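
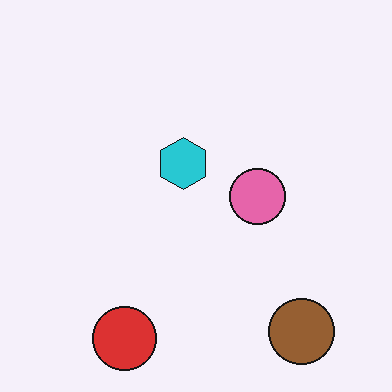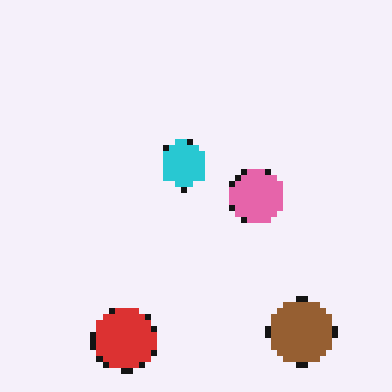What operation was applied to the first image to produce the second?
The second image is the first moderately pixelated.

Shapes are reduced to large square blocks; fine edges and outlines are lost — a downscale-then-upscale (mosaic) effect.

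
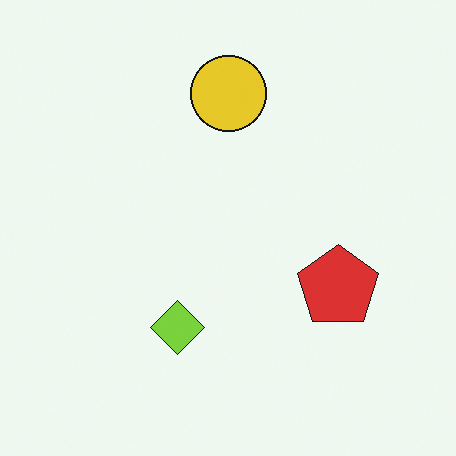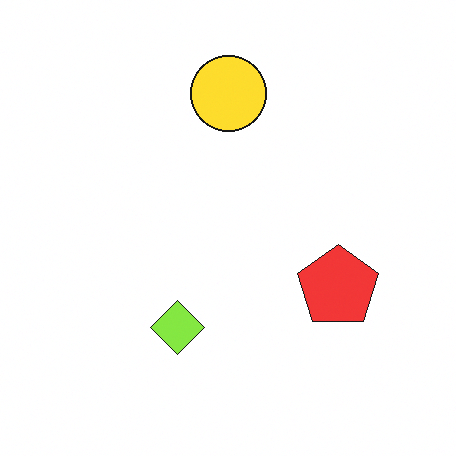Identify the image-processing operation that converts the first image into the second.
The transformation is: slightly brightened.

Every pixel — background and shapes alike — is uniformly brightened.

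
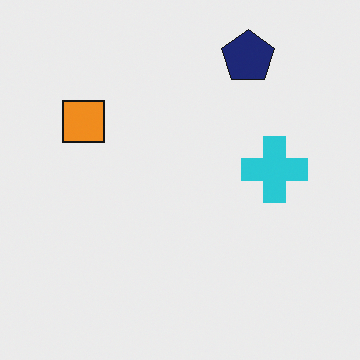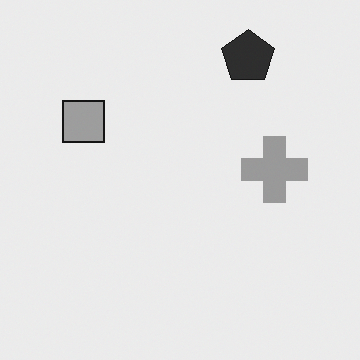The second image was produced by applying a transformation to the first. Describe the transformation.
The transformation is: converted to grayscale.

All color is removed — every shape is now a shade of grey.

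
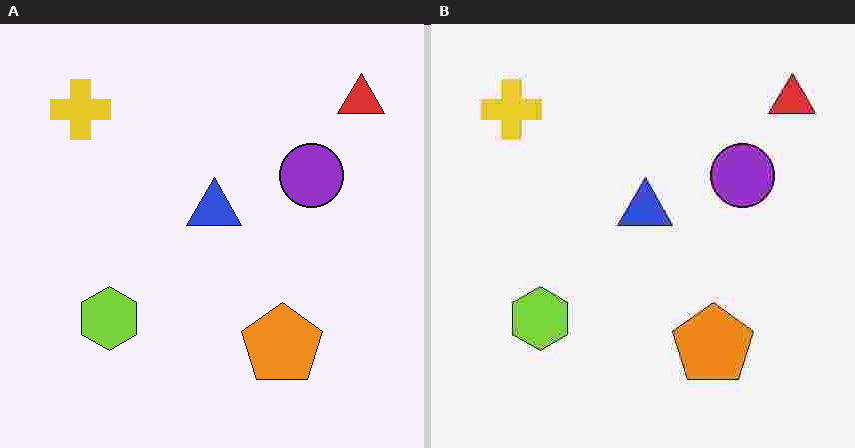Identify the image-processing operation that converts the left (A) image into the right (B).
This is the original image heavily JPEG-compressed with obvious blocking artifacts.

Blocky 8×8 compression artifacts appear around shape edges and the flat background shows ringing — characteristic JPEG degradation.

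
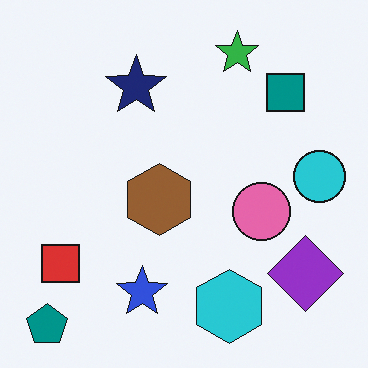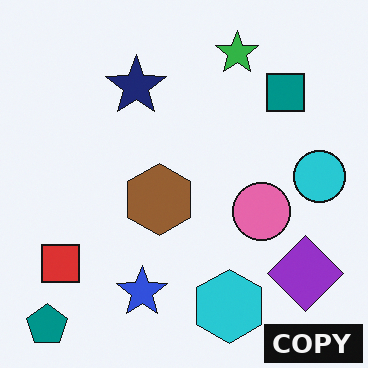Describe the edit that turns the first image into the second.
The second image is the first watermarked with the text "COPY" in the lower-right corner.

A dark label reading "COPY" appears in the lower-right corner.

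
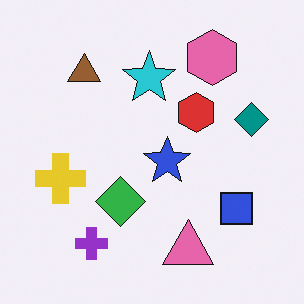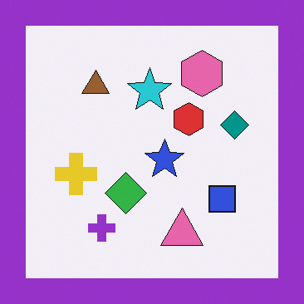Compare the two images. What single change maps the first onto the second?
This is the original image framed with a purple border.

A solid purple frame runs around the edge of the second image, with the content slightly shrunk inside it.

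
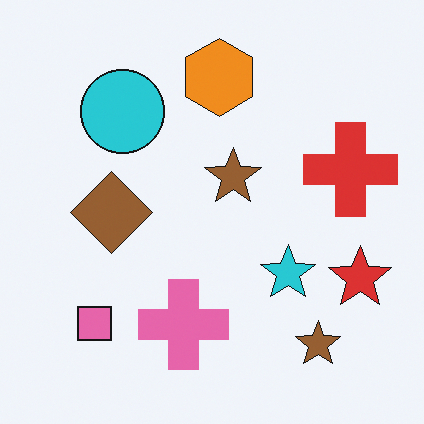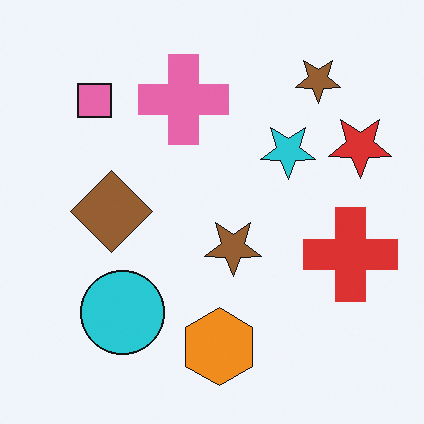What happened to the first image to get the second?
Flipped vertically (top ↔ bottom).

The orange hexagon is in the top of the first image and the bottom of the second — shapes on opposite sides of the horizontal midline have swapped in a mirror flip.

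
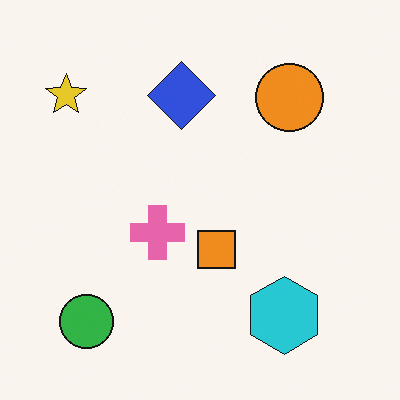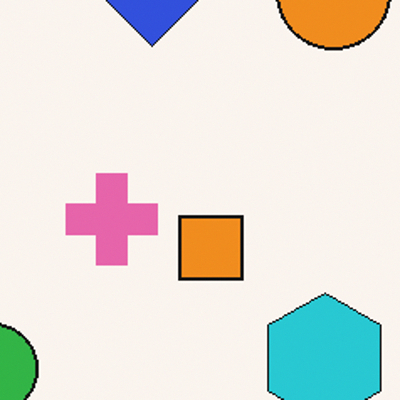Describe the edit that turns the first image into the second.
Cropped tightly and scaled back up.

The visible shapes are larger and the field of view is narrower; shapes near the original edges may be partly or wholly outside the frame — a crop-and-rescale.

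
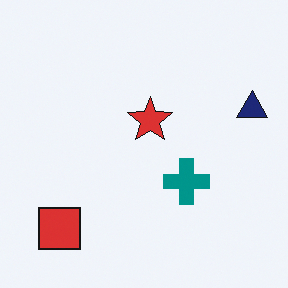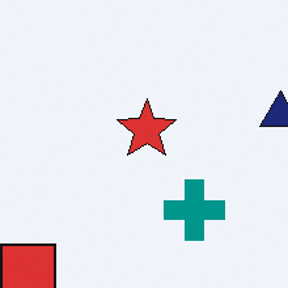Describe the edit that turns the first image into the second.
The transformation is: cropped to a modestly smaller region and rescaled.

The visible shapes are larger and the field of view is narrower; shapes near the original edges may be partly or wholly outside the frame — a crop-and-rescale.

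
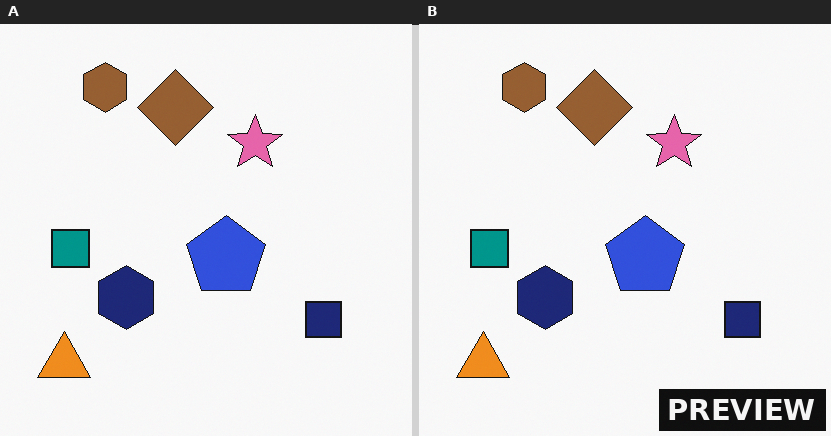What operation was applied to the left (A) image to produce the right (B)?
The transformation is: watermarked with the text "PREVIEW" in the lower-right corner.

A dark label reading "PREVIEW" appears in the lower-right corner.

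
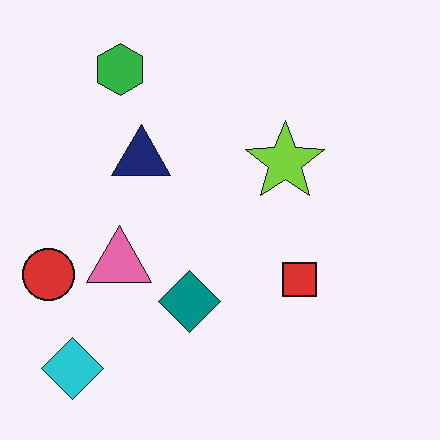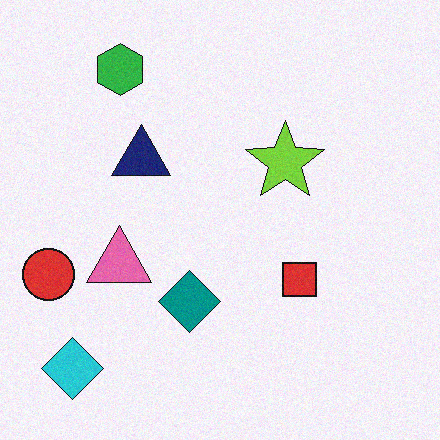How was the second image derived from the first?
The second image is the first degraded with subtle gaussian noise.

Random speckle covers the whole image, including the flat background.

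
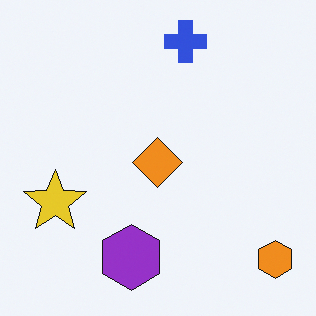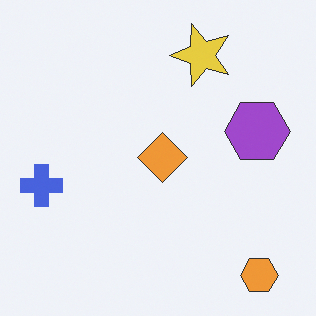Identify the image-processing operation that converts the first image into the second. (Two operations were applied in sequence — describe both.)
It was transposed (reflected across the top-left ↔ bottom-right diagonal), then given slightly reduced contrast.

Shapes have swapped their row and column positions — what was in the top-right is now in the bottom-left — a diagonal reflection. Tones are pushed toward mid-grey across the whole image — a global contrast change.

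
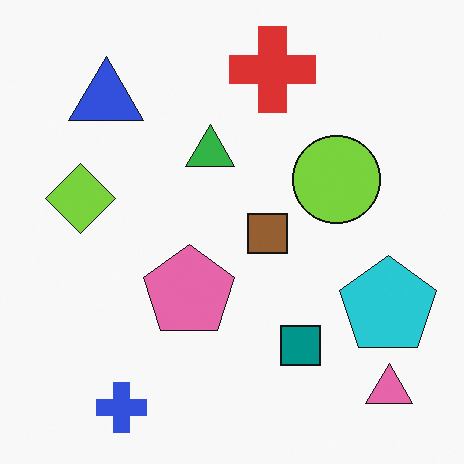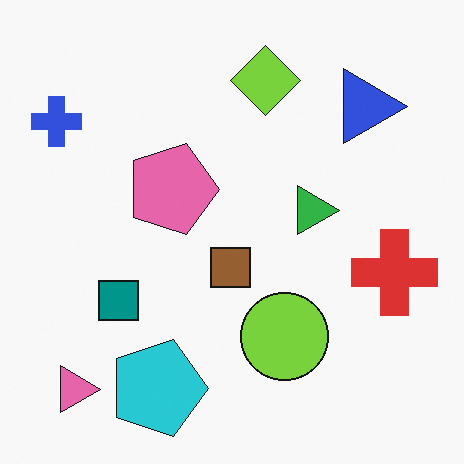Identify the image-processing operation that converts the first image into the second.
It was rotated 90° clockwise.

The pink triangle sits in the bottom-right of the first image and the bottom-left of the second — consistent with a whole-image 90° clockwise rotation.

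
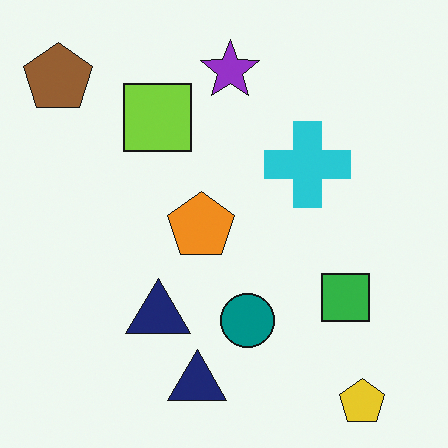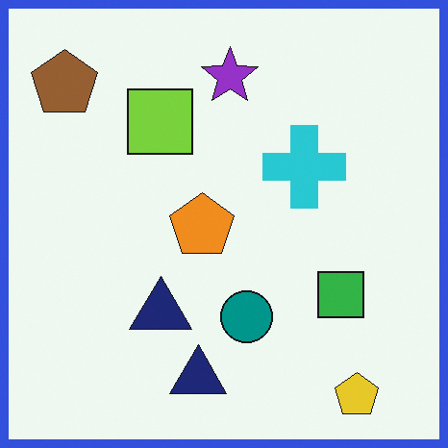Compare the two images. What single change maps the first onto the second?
Framed with a blue border.

A solid blue frame runs around the edge of the second image, with the content slightly shrunk inside it.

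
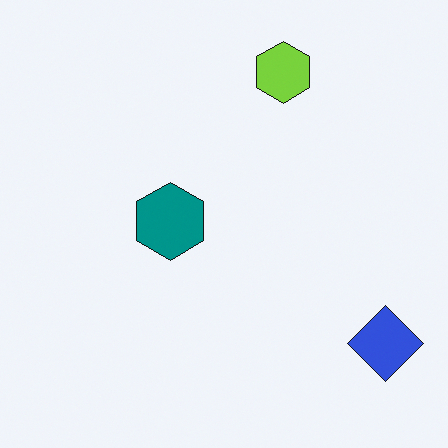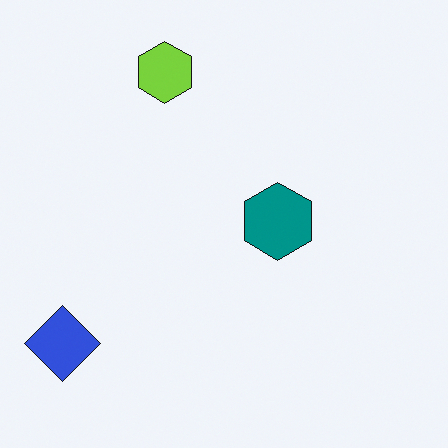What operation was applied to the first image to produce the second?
It was flipped horizontally (left ↔ right).

The blue diamond is in the bottom-right of the first image and the bottom-left of the second — shapes on opposite sides of the vertical midline have swapped in a mirror flip.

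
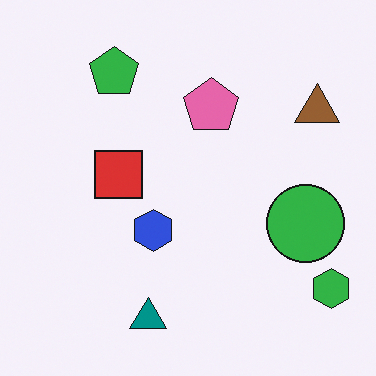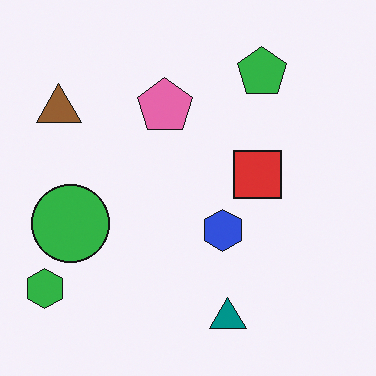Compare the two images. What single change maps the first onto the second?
Flipped horizontally (left ↔ right).

The green hexagon is in the bottom-right of the first image and the bottom-left of the second — shapes on opposite sides of the vertical midline have swapped in a mirror flip.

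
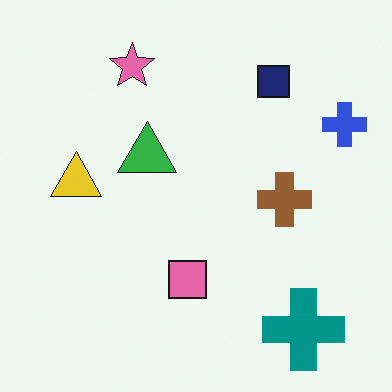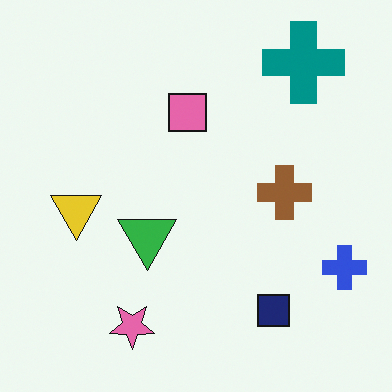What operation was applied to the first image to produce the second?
The image was flipped vertically (top ↔ bottom).

The teal cross is in the bottom-right of the first image and the top-right of the second — shapes on opposite sides of the horizontal midline have swapped in a mirror flip.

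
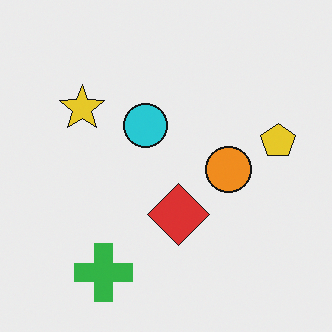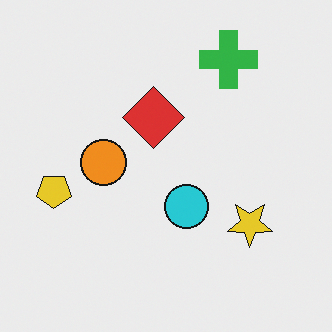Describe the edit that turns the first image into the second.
This is the original image rotated 180°.

The green cross sits in the bottom-left of the first image and the top-right of the second — consistent with a whole-image 180° rotation.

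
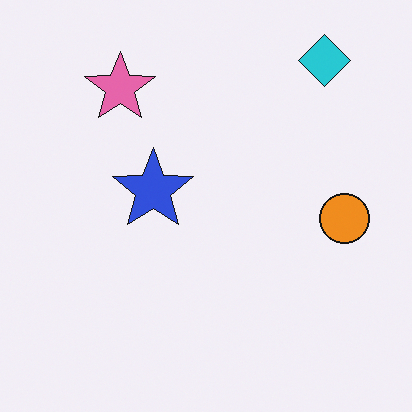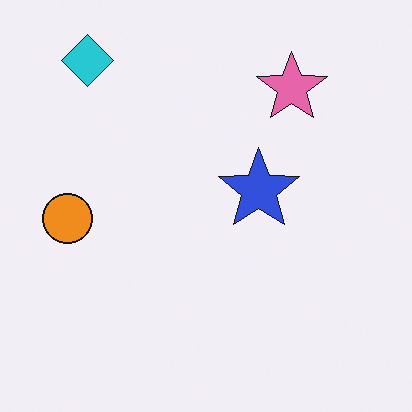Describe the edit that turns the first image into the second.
The image was flipped horizontally (left ↔ right).

The orange circle is in the right of the first image and the left of the second — shapes on opposite sides of the vertical midline have swapped in a mirror flip.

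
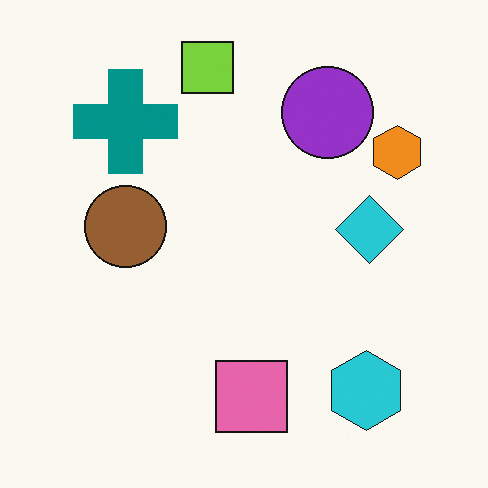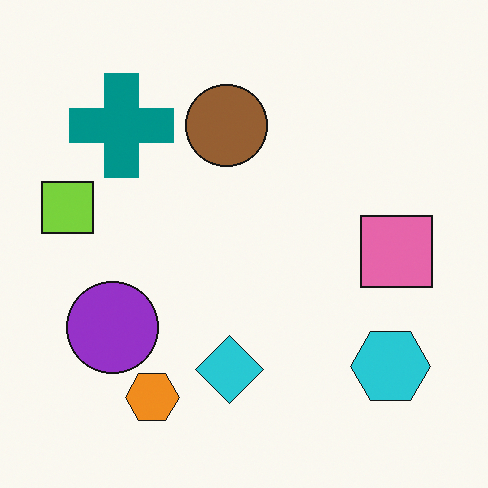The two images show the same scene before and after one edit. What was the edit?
This is the original image transposed (reflected across the top-left ↔ bottom-right diagonal).

Shapes have swapped their row and column positions — what was in the top-right is now in the bottom-left — a diagonal reflection.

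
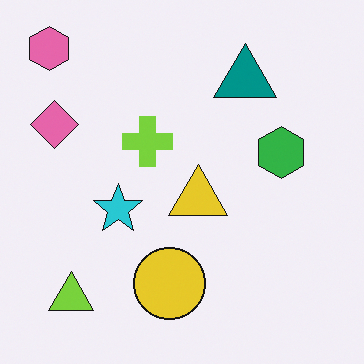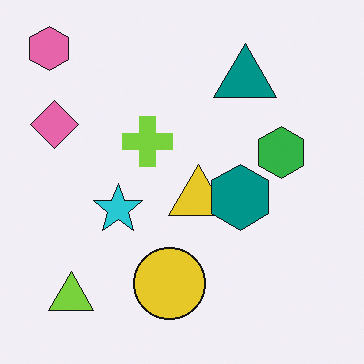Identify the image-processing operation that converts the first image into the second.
This is the original image overlaid with an additional teal hexagon.

A teal hexagon appears in the second image that is absent from the first.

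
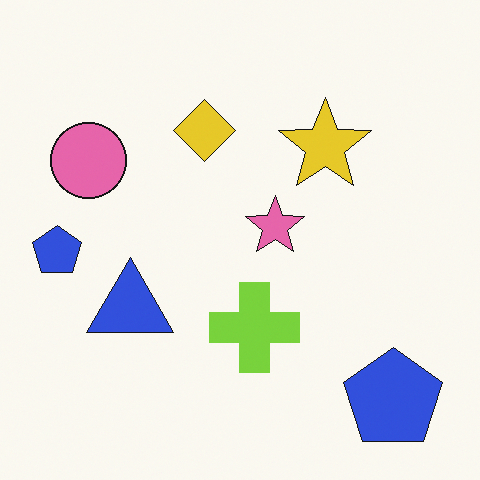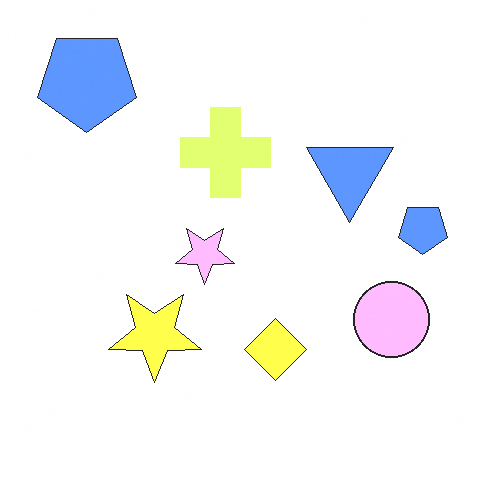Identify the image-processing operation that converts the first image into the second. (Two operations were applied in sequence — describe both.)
This is the original image rotated 180°, then noticeably brightened.

The pink circle sits in the left of the first image and the right of the second — consistent with a whole-image 180° rotation. Every pixel — background and shapes alike — is uniformly brightened.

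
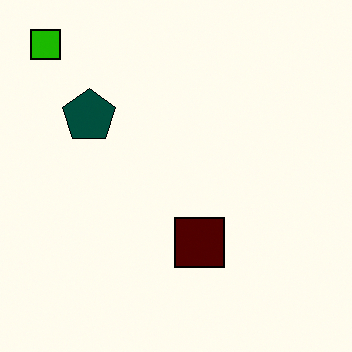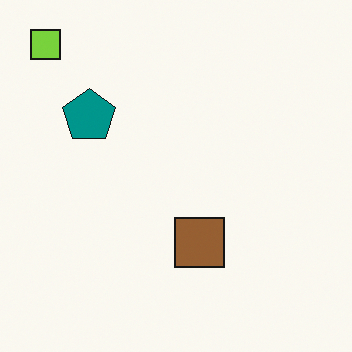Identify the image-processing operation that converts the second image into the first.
The transformation is: given much higher contrast.

Tones are pushed away from mid-grey across the whole image — a global contrast change.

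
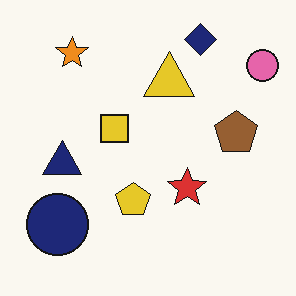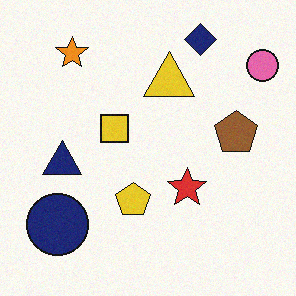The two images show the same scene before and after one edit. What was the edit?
This is the original image degraded with light additive noise.

Random speckle covers the whole image, including the flat background.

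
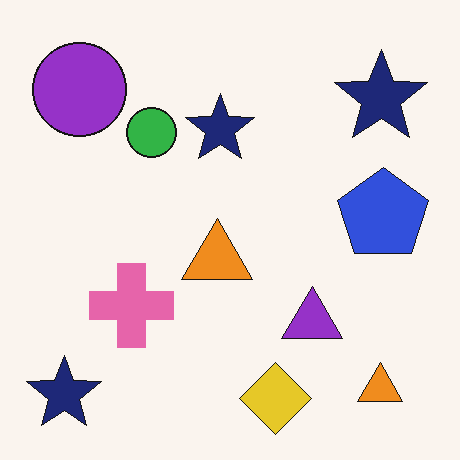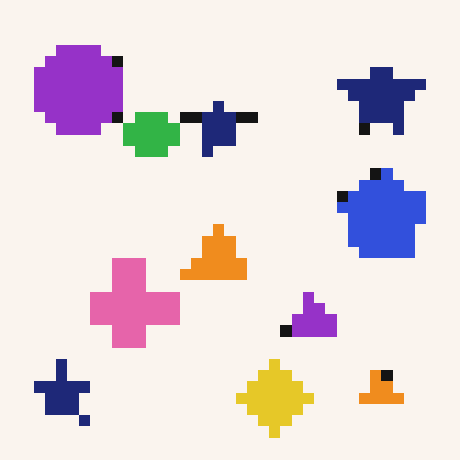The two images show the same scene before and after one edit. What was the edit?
This is the original image heavily pixelated into large blocks.

Shapes are reduced to large square blocks; fine edges and outlines are lost — a downscale-then-upscale (mosaic) effect.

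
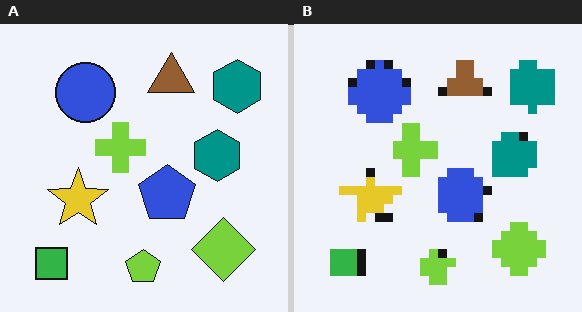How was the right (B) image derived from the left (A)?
The image was coarsely pixelated.

Shapes are reduced to large square blocks; fine edges and outlines are lost — a downscale-then-upscale (mosaic) effect.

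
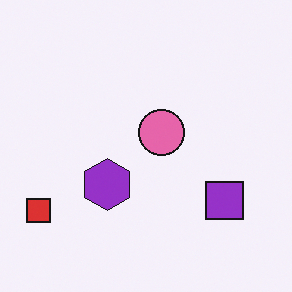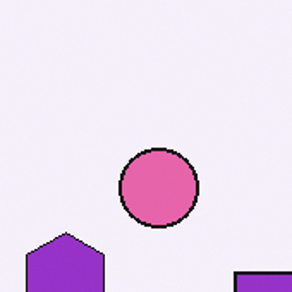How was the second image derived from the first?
The transformation is: cropped to a noticeably smaller region and rescaled.

The visible shapes are larger and the field of view is narrower; shapes near the original edges may be partly or wholly outside the frame — a crop-and-rescale.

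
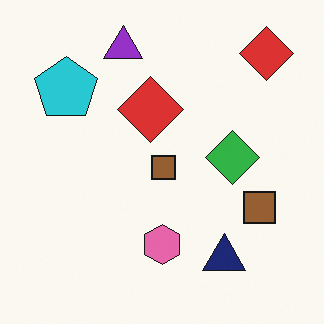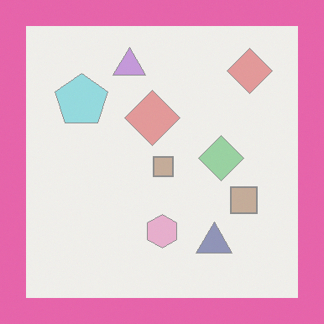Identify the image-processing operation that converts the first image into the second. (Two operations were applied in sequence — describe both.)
The transformation is: washed out (contrast reduced), then framed with a pink border.

Tones are pushed toward mid-grey across the whole image — a global contrast change. A solid pink frame runs around the edge of the second image, with the content slightly shrunk inside it.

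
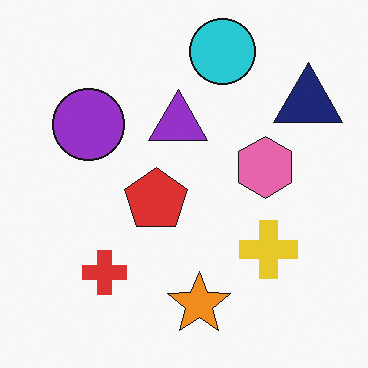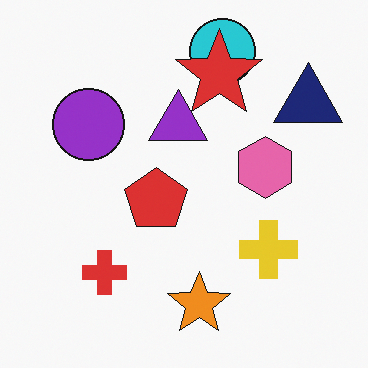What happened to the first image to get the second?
This is the original image overlaid with an additional red star.

A red star appears in the second image that is absent from the first.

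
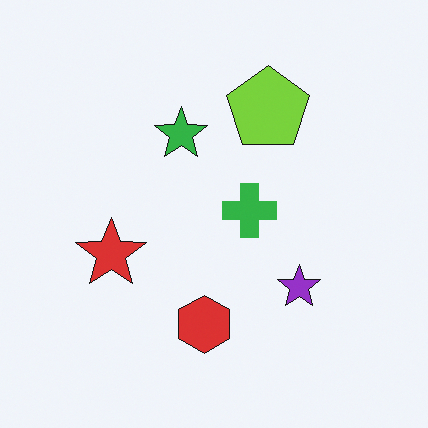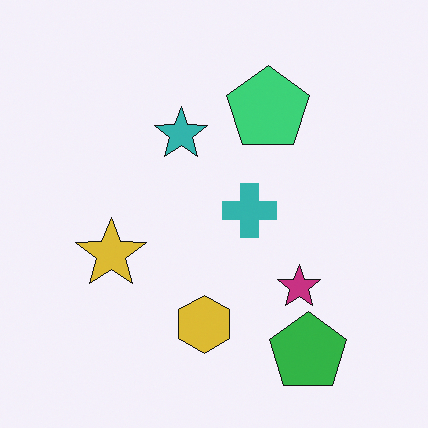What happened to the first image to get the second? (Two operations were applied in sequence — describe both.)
The image was hue-shifted by a small amount, then overlaid with an additional green pentagon.

Every shape's color has rotated by the same amount around the hue wheel — a uniform hue shift. A green pentagon appears in the second image that is absent from the first.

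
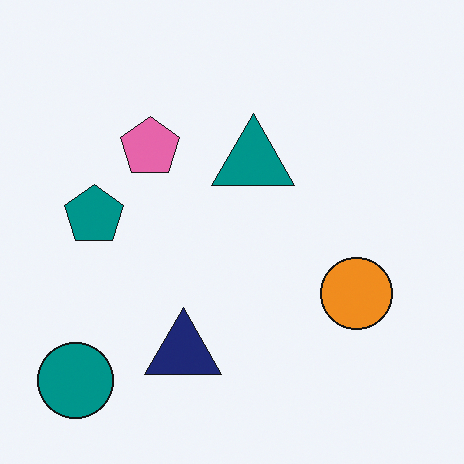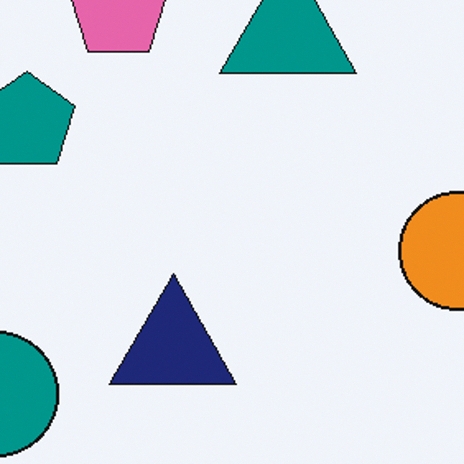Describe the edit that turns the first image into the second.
Cropped to a noticeably smaller region and rescaled.

The visible shapes are larger and the field of view is narrower; shapes near the original edges may be partly or wholly outside the frame — a crop-and-rescale.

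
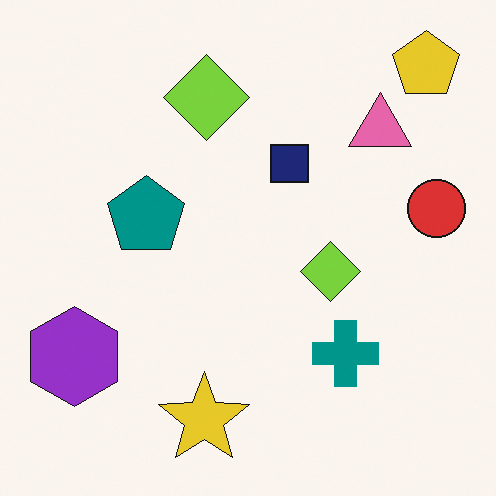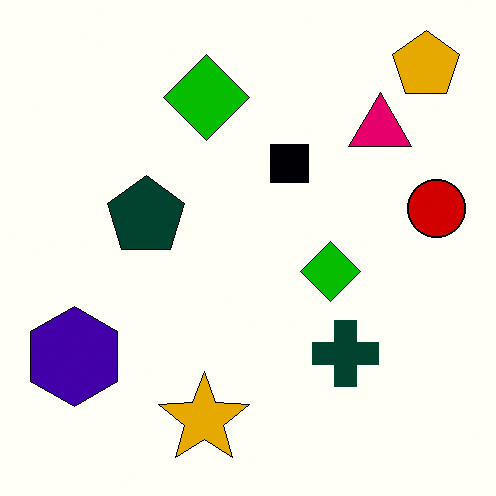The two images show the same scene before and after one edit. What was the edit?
The image was boosted in contrast.

Tones are pushed away from mid-grey across the whole image — a global contrast change.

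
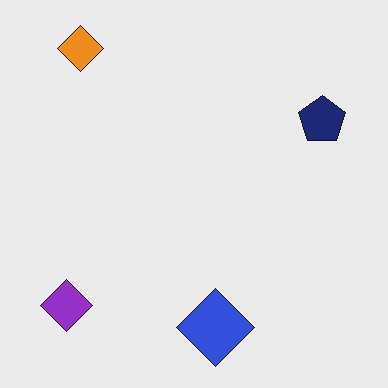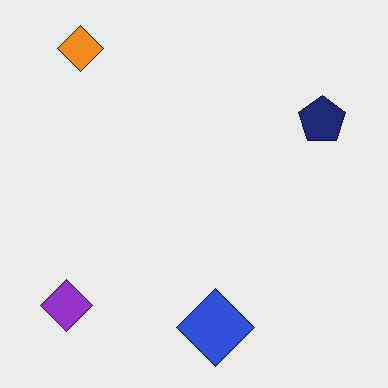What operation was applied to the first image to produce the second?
The second image is the first given moderate JPEG compression.

Blocky 8×8 compression artifacts appear around shape edges and the flat background shows ringing — characteristic JPEG degradation.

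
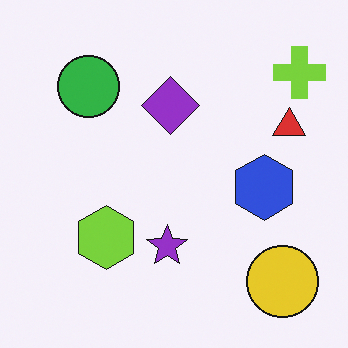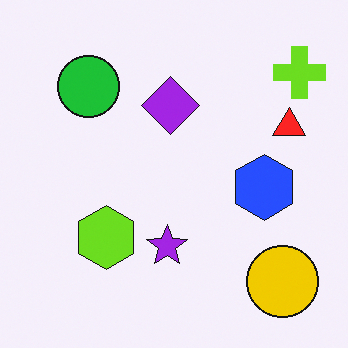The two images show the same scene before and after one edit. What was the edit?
The transformation is: slightly oversaturated.

All colors are more vivid — a global saturation change.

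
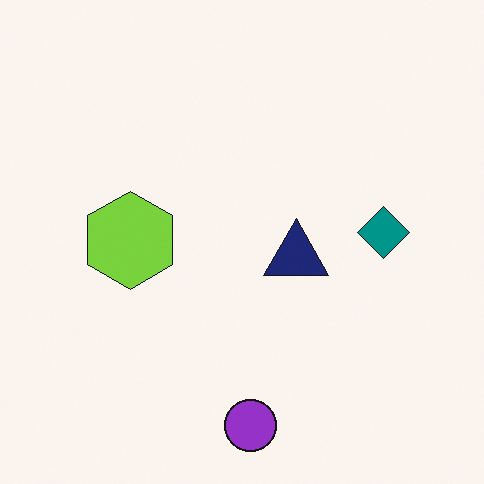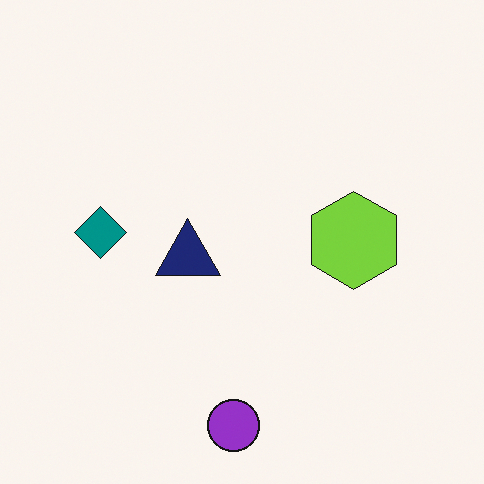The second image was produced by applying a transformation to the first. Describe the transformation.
This is the original image flipped horizontally (left ↔ right).

The teal diamond is in the right of the first image and the left of the second — shapes on opposite sides of the vertical midline have swapped in a mirror flip.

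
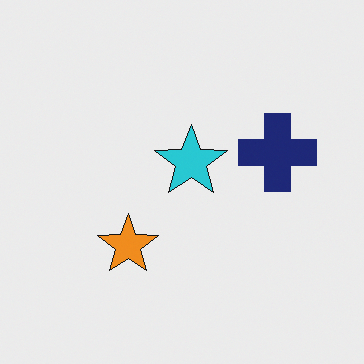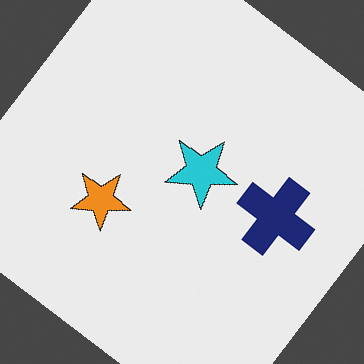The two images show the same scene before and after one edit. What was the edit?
It was rotated clockwise by a large amount — several tens of degrees.

Every shape is tilted by the same angle and the image corners show triangular fill wedges — a whole-image rotation by a non-right angle.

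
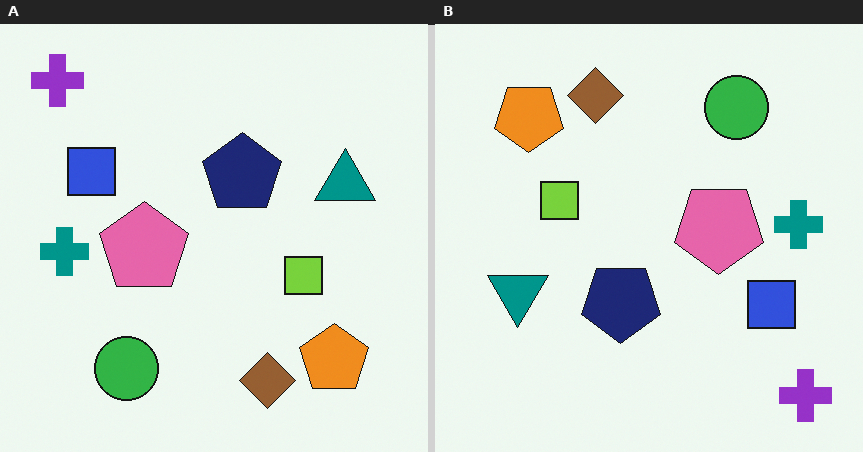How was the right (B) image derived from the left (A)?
This is the original image rotated 180°.

The purple cross sits in the top-left of the left (A) image and the bottom-right of the right (B) — consistent with a whole-image 180° rotation.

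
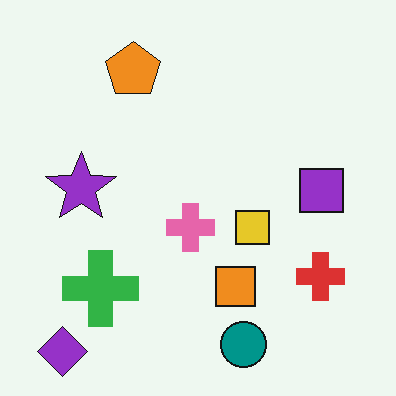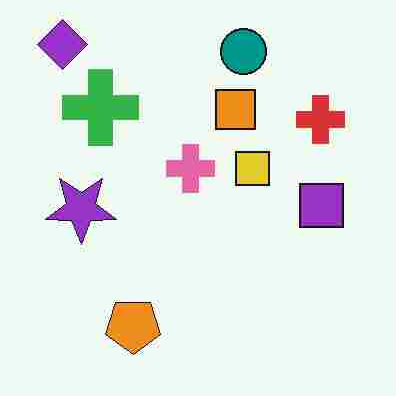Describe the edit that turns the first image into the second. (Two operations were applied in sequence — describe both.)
This is the original image heavily JPEG-compressed with obvious blocking artifacts, then flipped vertically (top ↔ bottom).

Blocky 8×8 compression artifacts appear around shape edges and the flat background shows ringing — characteristic JPEG degradation. The purple diamond is in the bottom-left of the first image and the top-left of the second — shapes on opposite sides of the horizontal midline have swapped in a mirror flip.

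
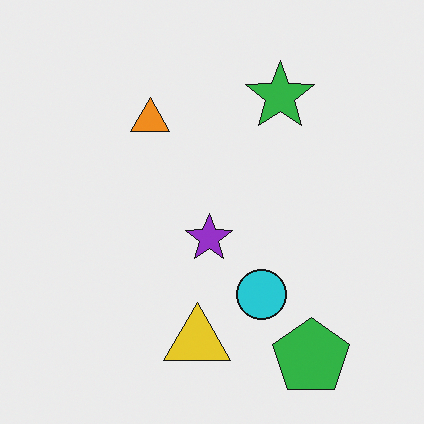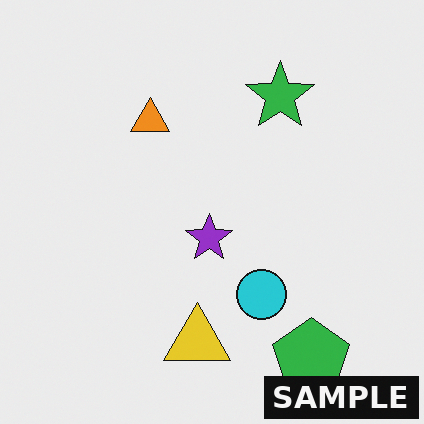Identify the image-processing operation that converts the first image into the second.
Watermarked with the text "SAMPLE" in the lower-right corner.

A dark label reading "SAMPLE" appears in the lower-right corner.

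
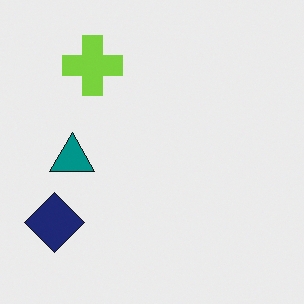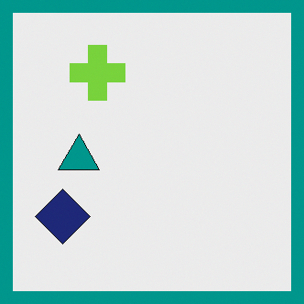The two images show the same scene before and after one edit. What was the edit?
The transformation is: framed with a teal border.

A solid teal frame runs around the edge of the second image, with the content slightly shrunk inside it.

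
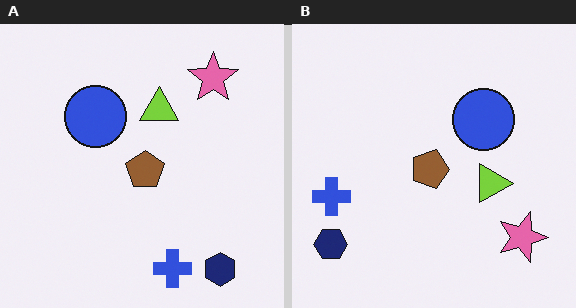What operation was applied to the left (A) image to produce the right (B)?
Rotated 90° clockwise.

The navy hexagon sits in the bottom-right of the left (A) image and the bottom-left of the right (B) — consistent with a whole-image 90° clockwise rotation.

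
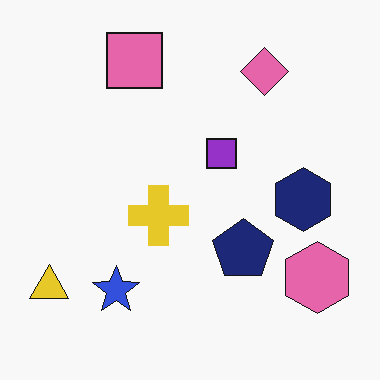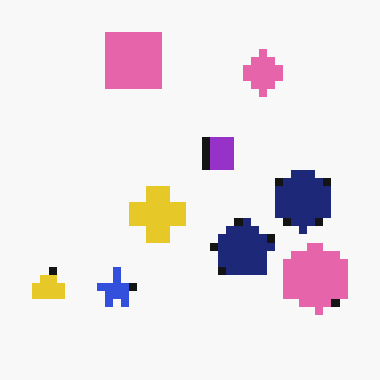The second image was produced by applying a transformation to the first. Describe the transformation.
The image was moderately pixelated.

Shapes are reduced to large square blocks; fine edges and outlines are lost — a downscale-then-upscale (mosaic) effect.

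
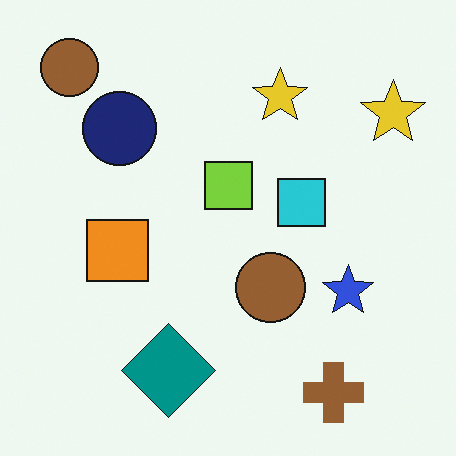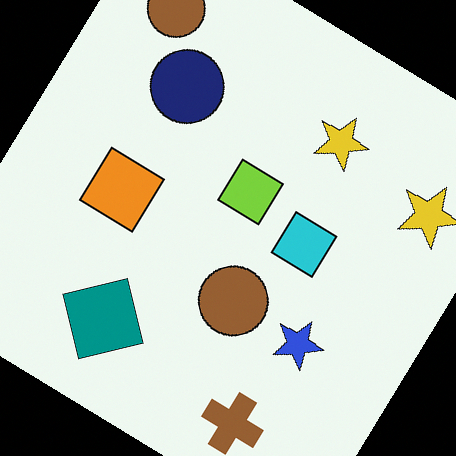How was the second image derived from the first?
Rotated clockwise by a large amount — several tens of degrees.

Every shape is tilted by the same angle and the image corners show triangular fill wedges — a whole-image rotation by a non-right angle.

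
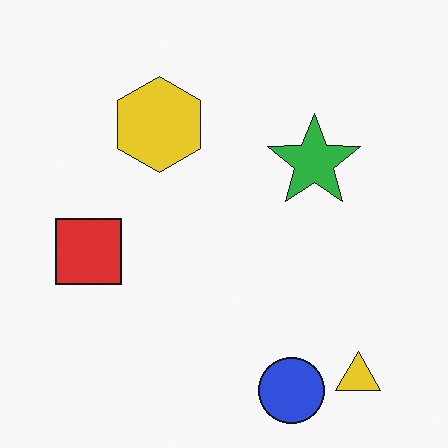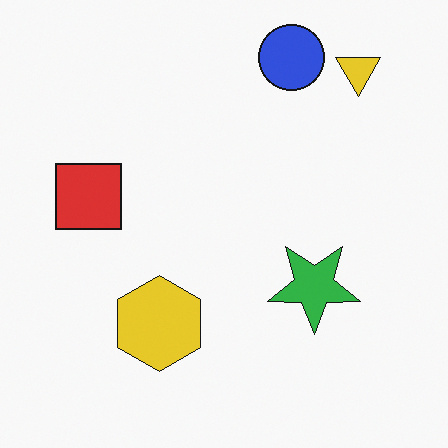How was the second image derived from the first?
The transformation is: flipped vertically (top ↔ bottom).

The blue circle is in the bottom of the first image and the top of the second — shapes on opposite sides of the horizontal midline have swapped in a mirror flip.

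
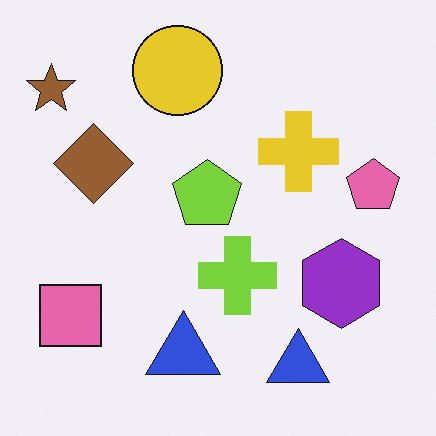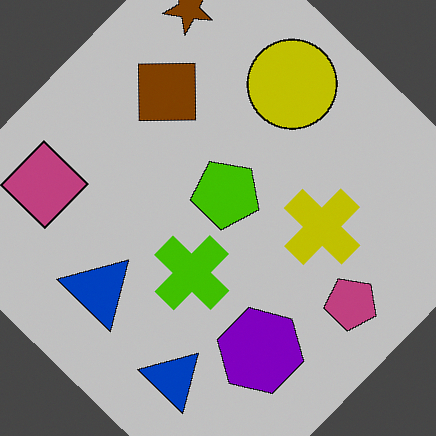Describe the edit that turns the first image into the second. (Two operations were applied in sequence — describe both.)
The transformation is: aggressively posterized, then rotated clockwise by a large amount — several tens of degrees.

Each flat color has snapped to a coarser quantized level — most visibly, the near-white background has dropped to a flat grey. Every shape is tilted by the same angle and the image corners show triangular fill wedges — a whole-image rotation by a non-right angle.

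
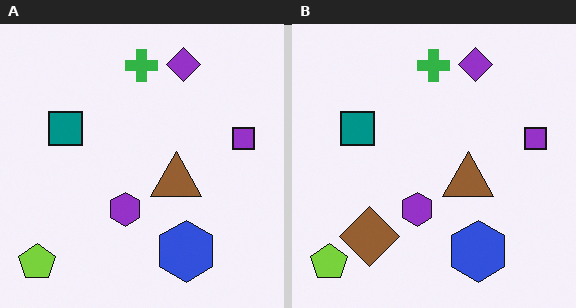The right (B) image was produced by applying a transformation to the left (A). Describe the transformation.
This is the original image overlaid with an additional brown diamond.

A brown diamond appears in the right (B) image that is absent from the left (A).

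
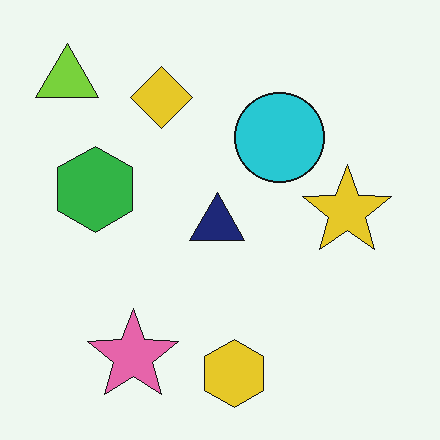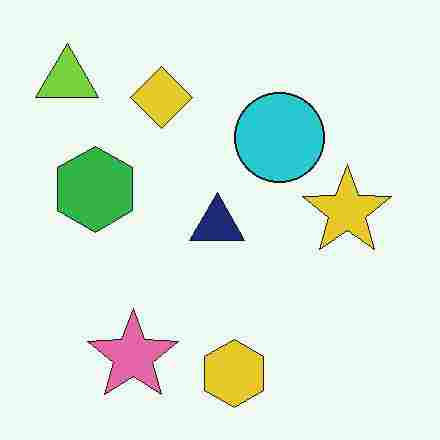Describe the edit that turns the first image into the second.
Heavily JPEG-compressed with obvious blocking artifacts.

Blocky 8×8 compression artifacts appear around shape edges and the flat background shows ringing — characteristic JPEG degradation.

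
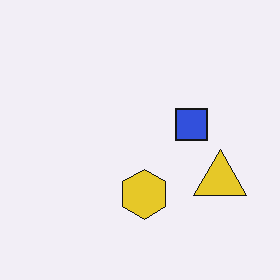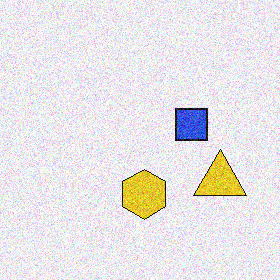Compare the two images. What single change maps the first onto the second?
This is the original image degraded with visible gaussian noise.

Random speckle covers the whole image, including the flat background.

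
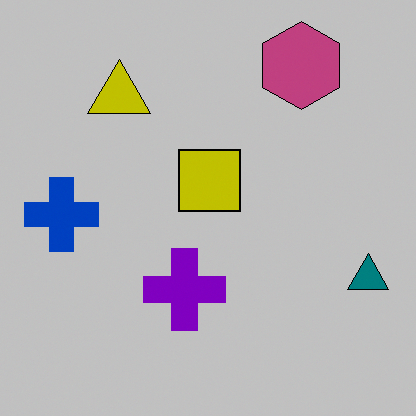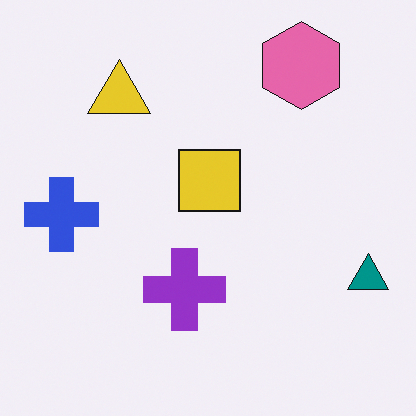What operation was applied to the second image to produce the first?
Aggressively posterized.

Each flat color has snapped to a coarser quantized level — most visibly, the near-white background has dropped to a flat grey.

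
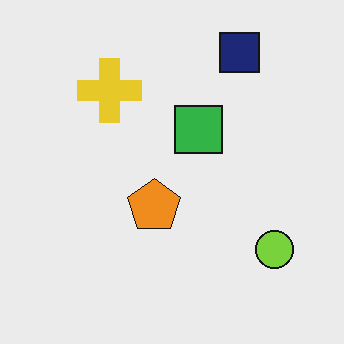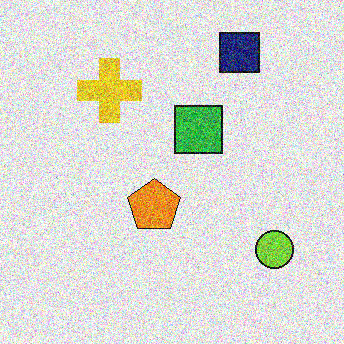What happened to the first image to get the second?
The second image is the first degraded with a thick layer of grain.

Random speckle covers the whole image, including the flat background.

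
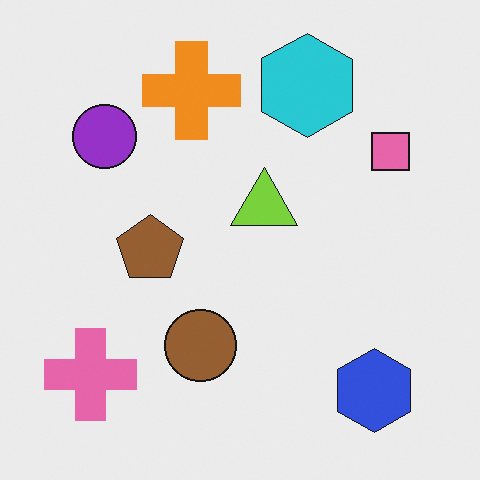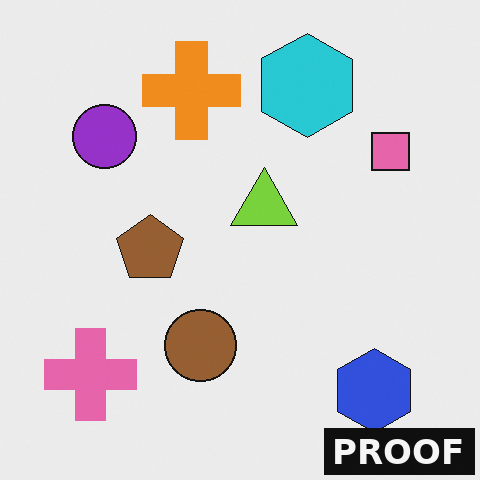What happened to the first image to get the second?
The second image is the first watermarked with the text "PROOF" in the lower-right corner.

A dark label reading "PROOF" appears in the lower-right corner.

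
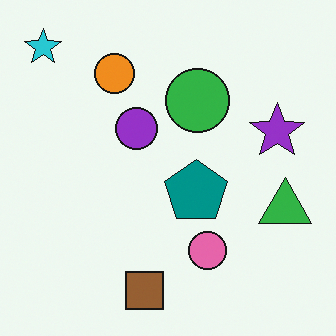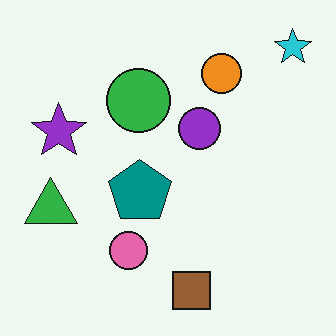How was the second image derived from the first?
The second image is the first flipped horizontally (left ↔ right).

The cyan star is in the top-left of the first image and the top-right of the second — shapes on opposite sides of the vertical midline have swapped in a mirror flip.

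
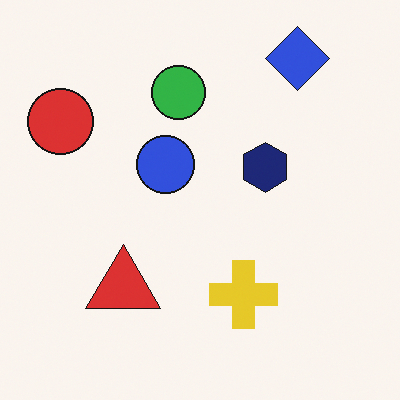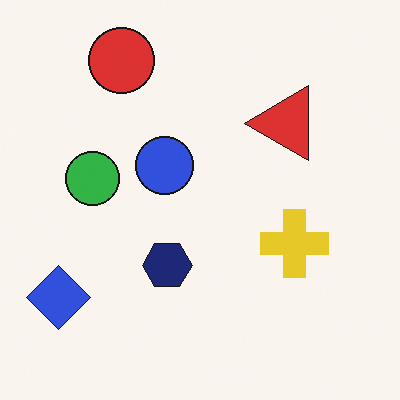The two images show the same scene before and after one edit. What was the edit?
The image was transposed (reflected across the top-left ↔ bottom-right diagonal).

Shapes have swapped their row and column positions — what was in the top-right is now in the bottom-left — a diagonal reflection.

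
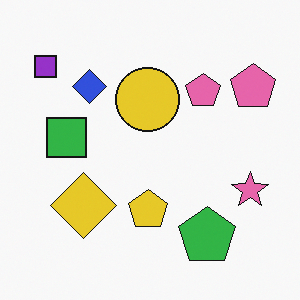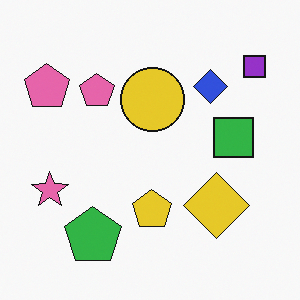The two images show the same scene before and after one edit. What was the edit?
The transformation is: flipped horizontally (left ↔ right).

The purple square is in the top-left of the first image and the top-right of the second — shapes on opposite sides of the vertical midline have swapped in a mirror flip.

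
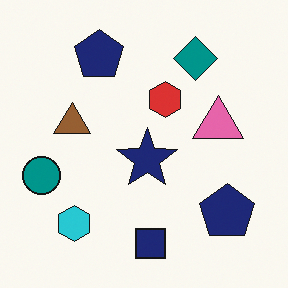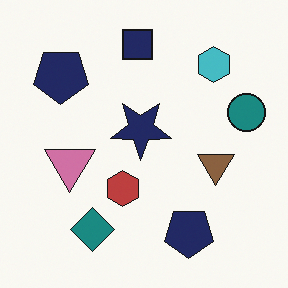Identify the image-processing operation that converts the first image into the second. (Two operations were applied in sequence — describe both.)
The image was rotated 180°, then slightly desaturated.

The teal circle sits in the left of the first image and the right of the second — consistent with a whole-image 180° rotation. All colors are more muted and greyish — a global saturation change.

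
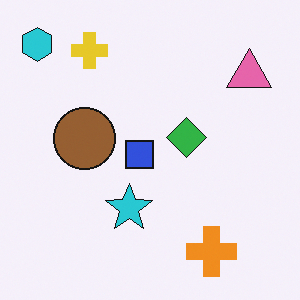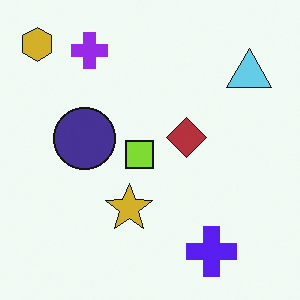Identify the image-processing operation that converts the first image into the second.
It was hue-shifted through roughly half the color wheel.

Every shape's color has rotated by the same amount around the hue wheel — a uniform hue shift.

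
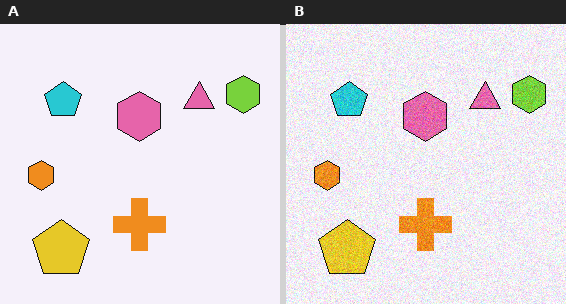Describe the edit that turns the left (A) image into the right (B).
The image was degraded with moderate additive noise.

Random speckle covers the whole image, including the flat background.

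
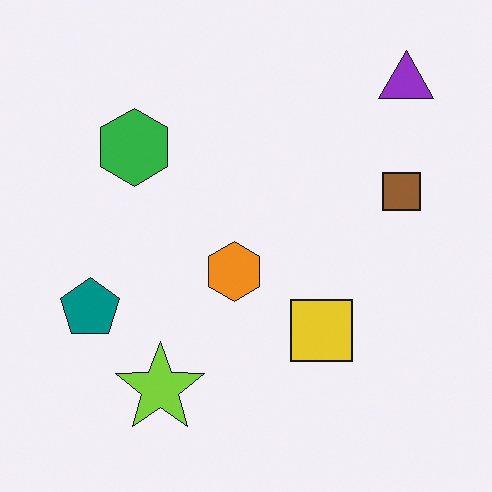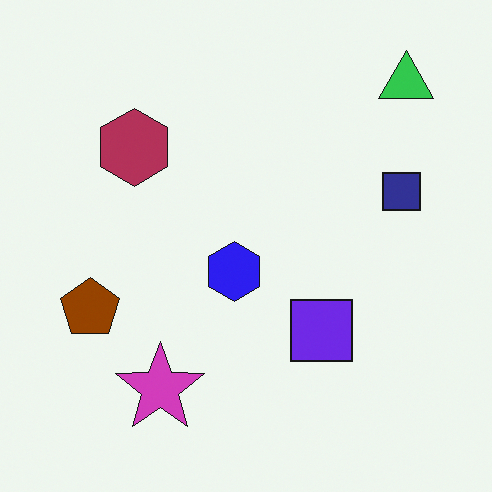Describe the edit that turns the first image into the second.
It was hue-shifted by a large amount.

Every shape's color has rotated by the same amount around the hue wheel — a uniform hue shift.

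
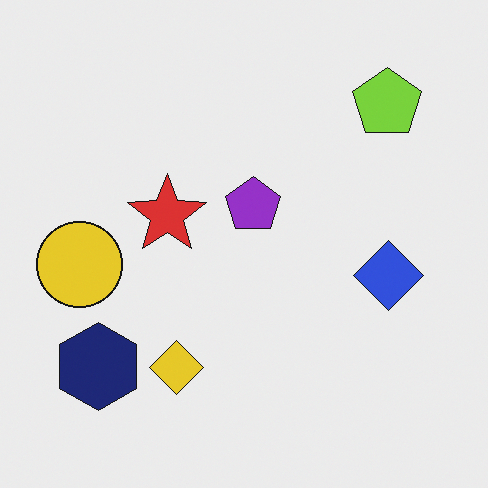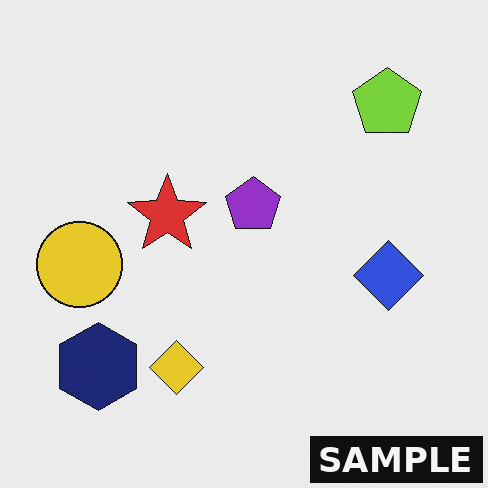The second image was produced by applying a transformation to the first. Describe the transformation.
The second image is the first watermarked with the text "SAMPLE" in the lower-right corner.

A dark label reading "SAMPLE" appears in the lower-right corner.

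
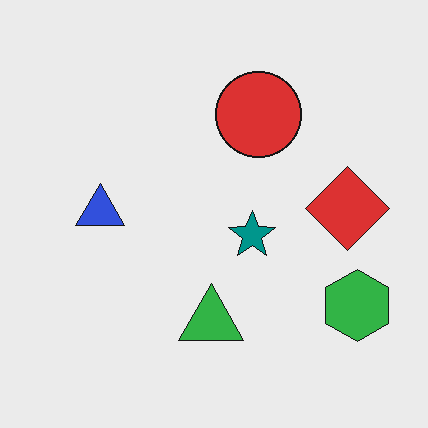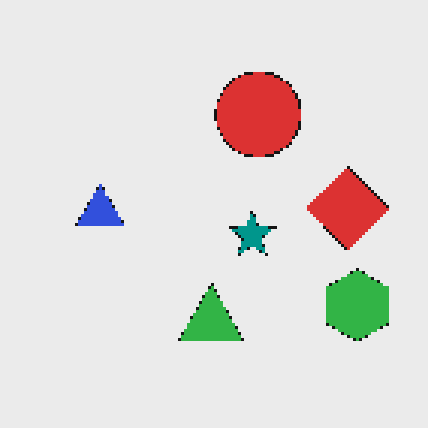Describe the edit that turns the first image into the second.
It was lightly pixelated (a mild mosaic effect).

Shapes are reduced to large square blocks; fine edges and outlines are lost — a downscale-then-upscale (mosaic) effect.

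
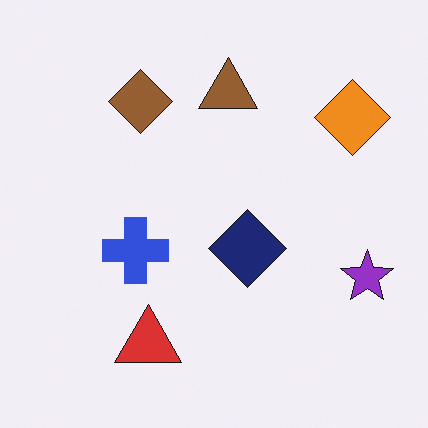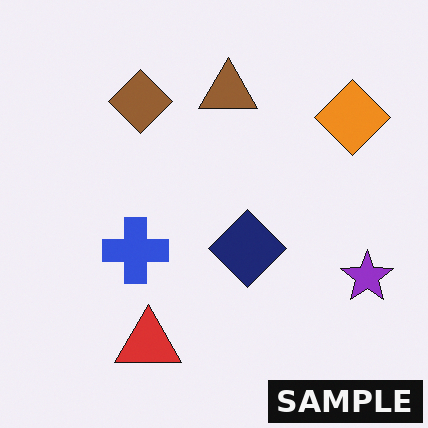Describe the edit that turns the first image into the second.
This is the original image watermarked with the text "SAMPLE" in the lower-right corner.

A dark label reading "SAMPLE" appears in the lower-right corner.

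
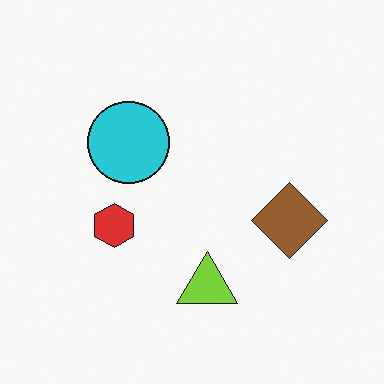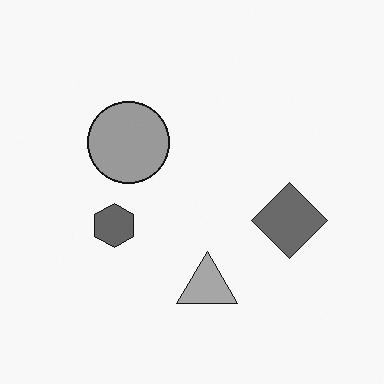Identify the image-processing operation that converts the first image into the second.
This is the original image converted to grayscale.

All color is removed — every shape is now a shade of grey.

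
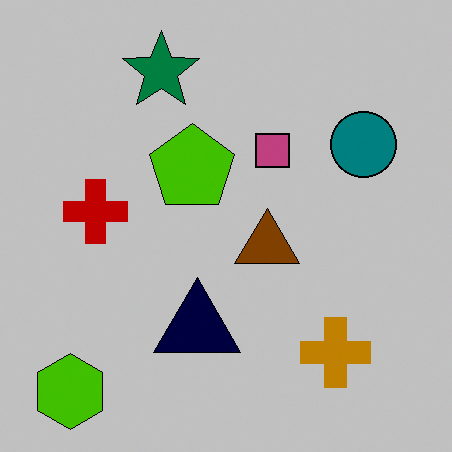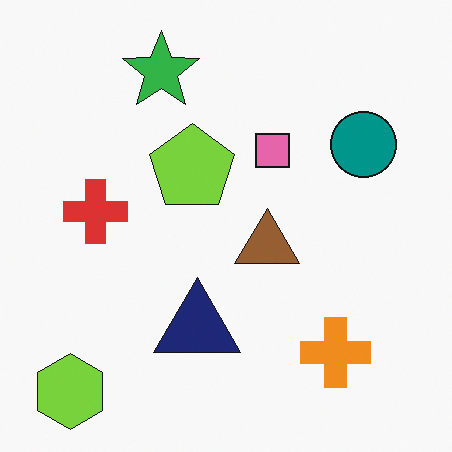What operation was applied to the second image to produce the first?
The transformation is: aggressively posterized.

Each flat color has snapped to a coarser quantized level — most visibly, the near-white background has dropped to a flat grey.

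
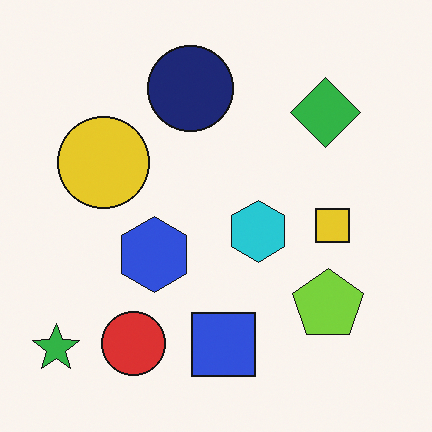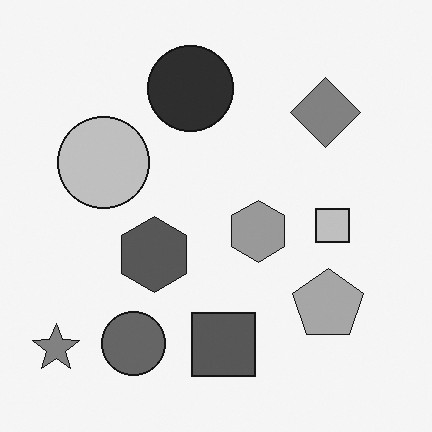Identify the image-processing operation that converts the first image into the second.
The transformation is: converted to grayscale.

All color is removed — every shape is now a shade of grey.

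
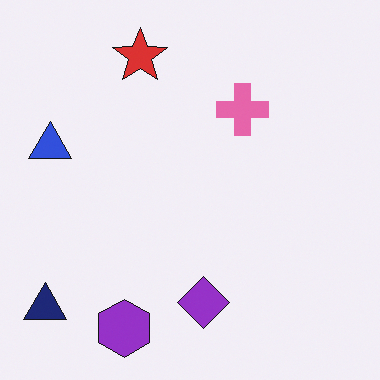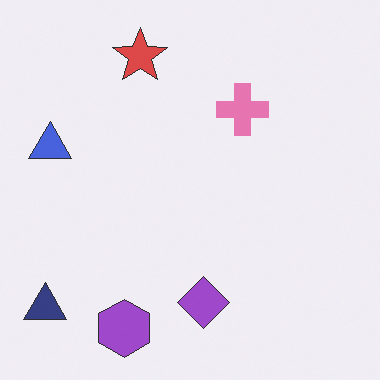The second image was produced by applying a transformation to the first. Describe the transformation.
It was given slightly reduced contrast.

Tones are pushed toward mid-grey across the whole image — a global contrast change.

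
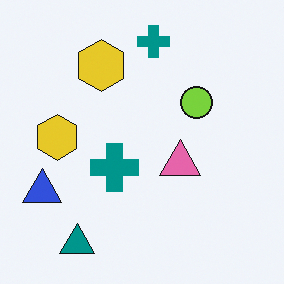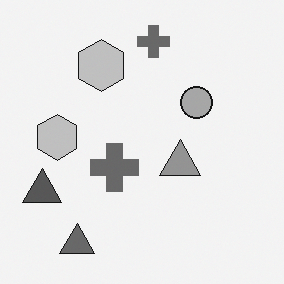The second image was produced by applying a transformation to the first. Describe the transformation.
It was converted to grayscale.

All color is removed — every shape is now a shade of grey.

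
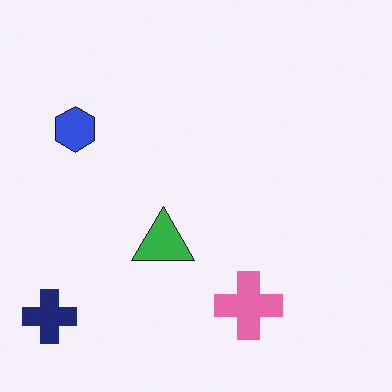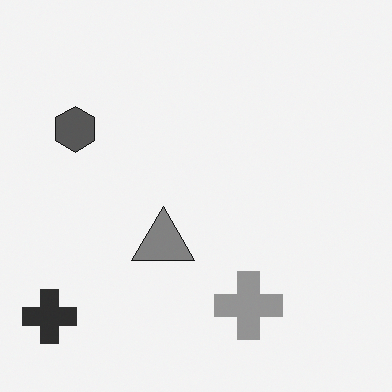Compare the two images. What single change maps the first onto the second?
The transformation is: converted to grayscale.

All color is removed — every shape is now a shade of grey.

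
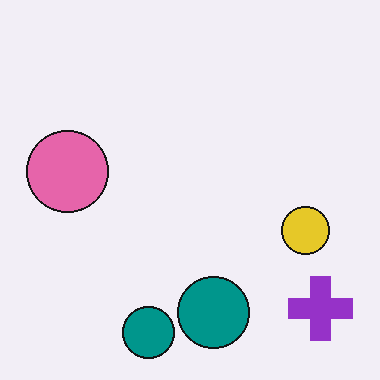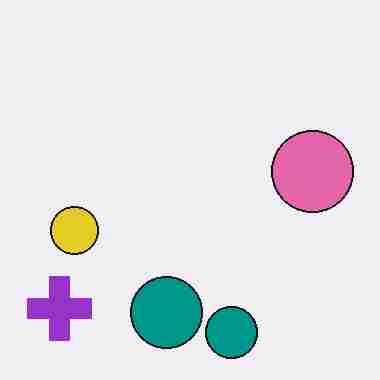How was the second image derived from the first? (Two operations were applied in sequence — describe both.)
Flipped horizontally (left ↔ right), then degraded with heavy JPEG compression.

The purple cross is in the bottom-right of the first image and the bottom-left of the second — shapes on opposite sides of the vertical midline have swapped in a mirror flip. Blocky 8×8 compression artifacts appear around shape edges and the flat background shows ringing — characteristic JPEG degradation.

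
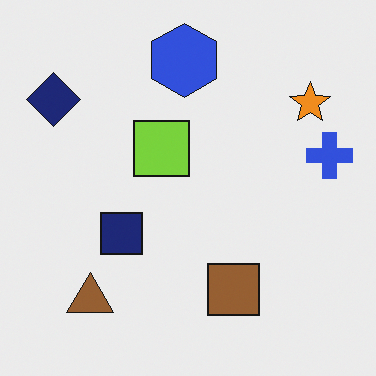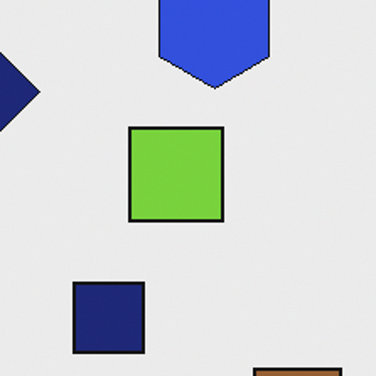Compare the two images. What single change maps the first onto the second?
This is the original image cropped tightly and scaled back up.

The visible shapes are larger and the field of view is narrower; shapes near the original edges may be partly or wholly outside the frame — a crop-and-rescale.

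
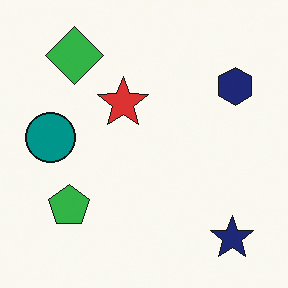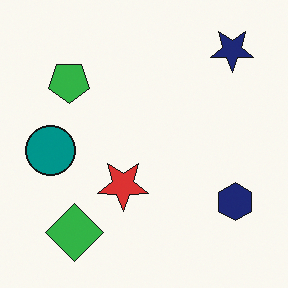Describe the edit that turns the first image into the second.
It was flipped vertically (top ↔ bottom).

The navy star is in the bottom-right of the first image and the top-right of the second — shapes on opposite sides of the horizontal midline have swapped in a mirror flip.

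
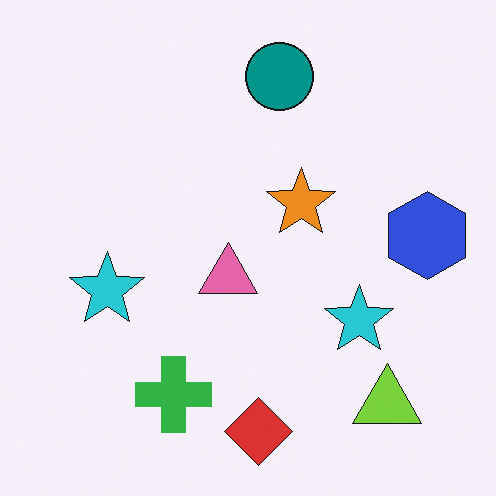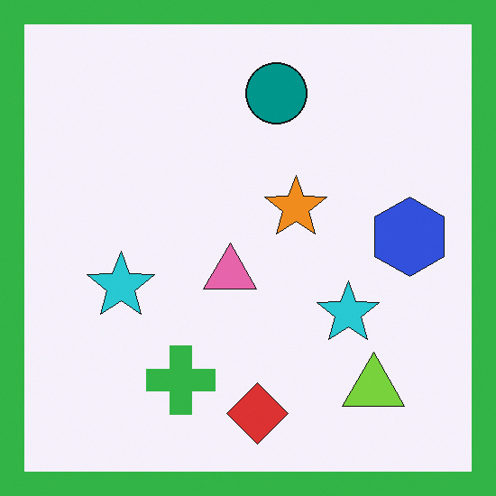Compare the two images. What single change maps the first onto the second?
The transformation is: framed with a green border.

A solid green frame runs around the edge of the second image, with the content slightly shrunk inside it.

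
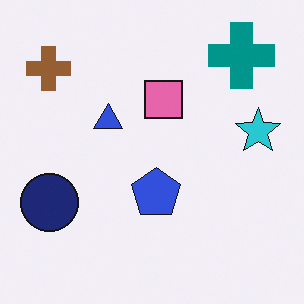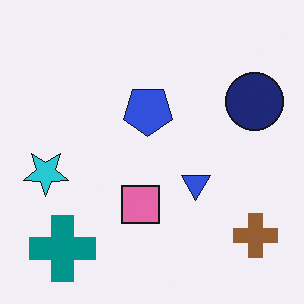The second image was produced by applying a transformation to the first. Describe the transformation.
It was rotated 180°.

The brown cross sits in the top-left of the first image and the bottom-right of the second — consistent with a whole-image 180° rotation.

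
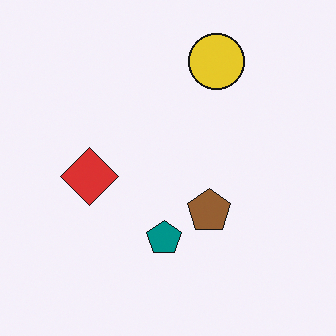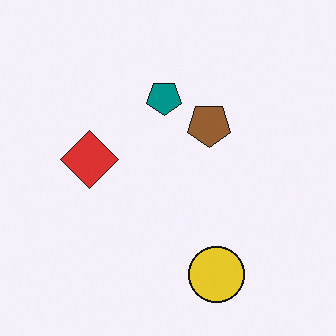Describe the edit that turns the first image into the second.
This is the original image flipped vertically (top ↔ bottom).

The yellow circle is in the top of the first image and the bottom of the second — shapes on opposite sides of the horizontal midline have swapped in a mirror flip.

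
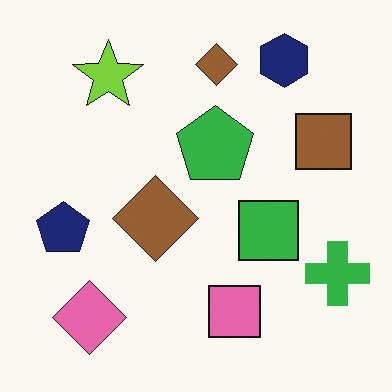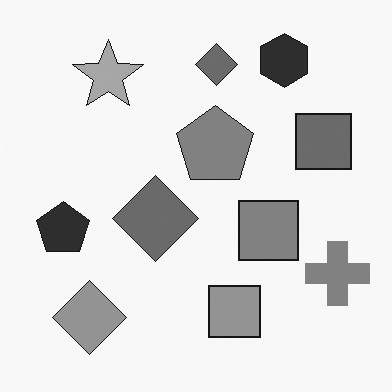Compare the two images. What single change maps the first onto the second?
The second image is the first converted to grayscale.

All color is removed — every shape is now a shade of grey.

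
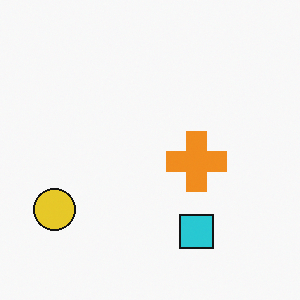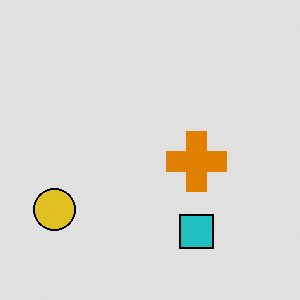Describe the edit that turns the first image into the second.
The second image is the first posterized to a reduced palette.

Each flat color has snapped to a coarser quantized level — most visibly, the near-white background has dropped to a flat grey.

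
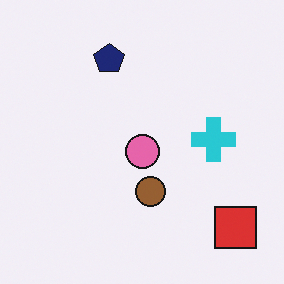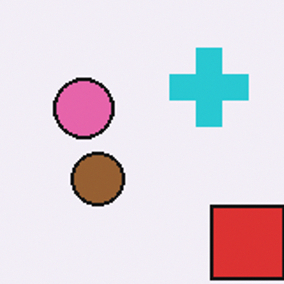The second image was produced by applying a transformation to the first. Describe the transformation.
It was cropped tightly and scaled back up.

The visible shapes are larger and the field of view is narrower; shapes near the original edges may be partly or wholly outside the frame — a crop-and-rescale.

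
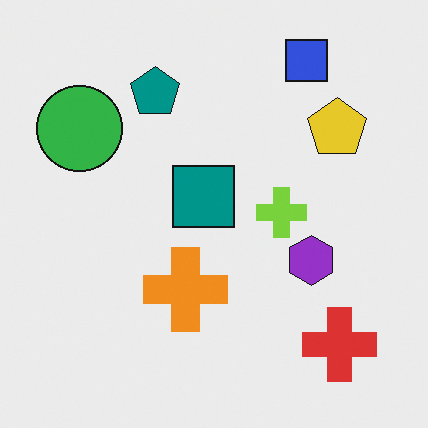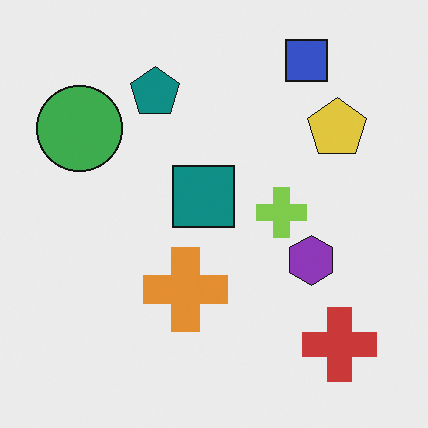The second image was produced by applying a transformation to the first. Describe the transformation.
The image was slightly desaturated.

All colors are more muted and greyish — a global saturation change.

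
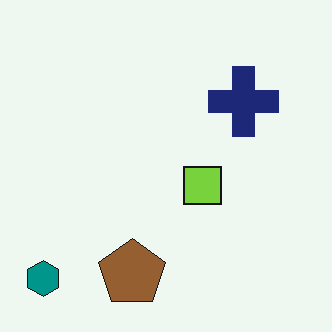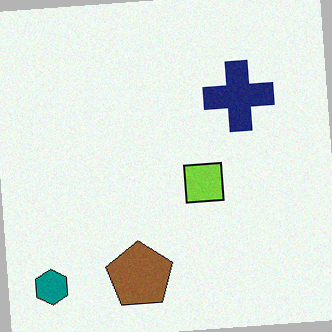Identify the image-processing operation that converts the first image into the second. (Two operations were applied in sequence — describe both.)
It was degraded with a light layer of grain, then rotated counter-clockwise by a small amount.

Random speckle covers the whole image, including the flat background. Every shape is tilted by the same angle and the image corners show triangular fill wedges — a whole-image rotation by a non-right angle.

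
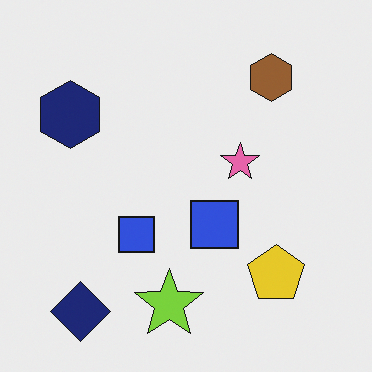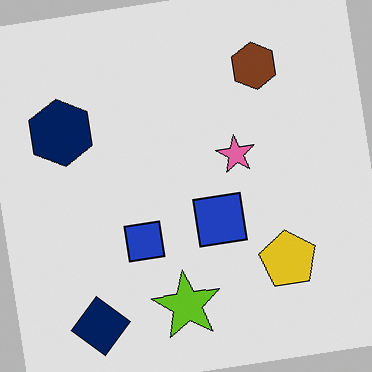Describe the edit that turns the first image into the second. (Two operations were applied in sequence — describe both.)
The image was posterized to a reduced palette, then rotated counter-clockwise by a few degrees.

Each flat color has snapped to a coarser quantized level — most visibly, the near-white background has dropped to a flat grey. Every shape is tilted by the same angle and the image corners show triangular fill wedges — a whole-image rotation by a non-right angle.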